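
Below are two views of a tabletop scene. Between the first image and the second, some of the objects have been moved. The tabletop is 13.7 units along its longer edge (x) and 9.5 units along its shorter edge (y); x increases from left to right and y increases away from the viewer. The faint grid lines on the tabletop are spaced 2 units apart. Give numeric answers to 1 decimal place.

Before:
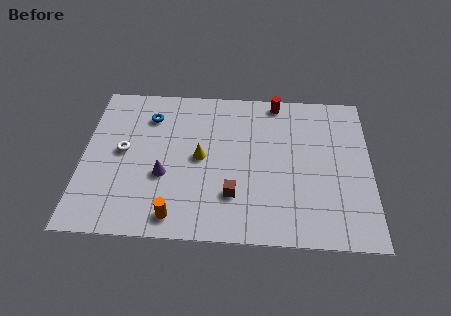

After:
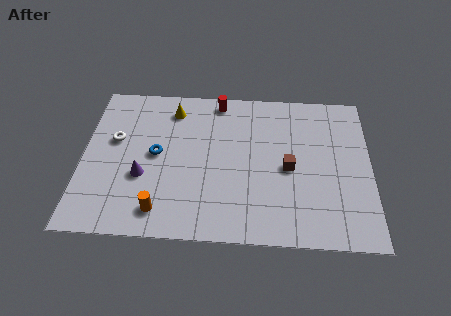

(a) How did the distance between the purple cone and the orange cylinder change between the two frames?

-0.3

Before: roughly 2.5 units apart; after: 2.2. That's 0.3 units closer together.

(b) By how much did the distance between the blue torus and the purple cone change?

-2.3

Before: roughly 3.8 units apart; after: 1.5. That's 2.3 units closer together.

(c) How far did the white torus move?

0.8

The white torus was near (1.9, 5.0) before and (1.5, 5.7) after, so it travelled √(0.4² + 0.7²) ≈ 0.8 units.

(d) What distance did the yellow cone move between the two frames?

3.3

The yellow cone moved from about (5.6, 4.8) to (4.2, 7.8), a distance of √(1.4² + 3.0²) ≈ 3.3.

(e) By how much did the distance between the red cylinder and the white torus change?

-2.5

They were about 8.1 units apart before and 5.6 after — 2.5 units closer together.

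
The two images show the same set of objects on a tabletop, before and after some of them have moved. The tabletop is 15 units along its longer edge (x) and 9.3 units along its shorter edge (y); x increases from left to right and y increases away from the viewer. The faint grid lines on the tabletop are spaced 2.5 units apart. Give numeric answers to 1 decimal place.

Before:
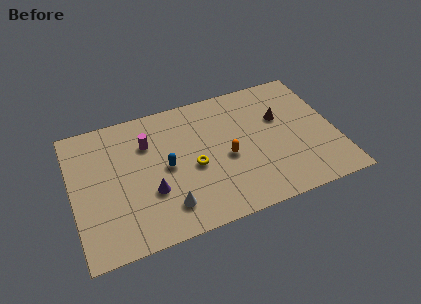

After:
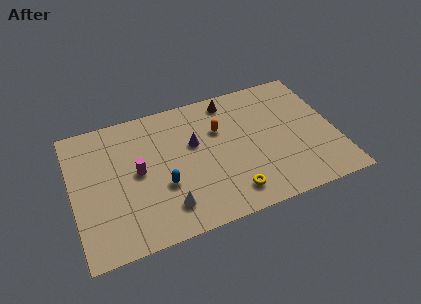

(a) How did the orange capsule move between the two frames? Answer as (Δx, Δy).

(-0.2, 2.1)

From the two frames, the orange capsule sits at roughly (8.7, 4.1) before and (8.5, 6.2) after.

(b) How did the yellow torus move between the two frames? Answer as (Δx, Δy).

(1.9, -2.5)

The yellow torus was at about (6.8, 4.1) and moved to about (8.7, 1.6).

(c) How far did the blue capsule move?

1.2

From (5.3, 4.6) to (5.0, 3.4), the blue capsule covered √(0.3² + 1.2²) ≈ 1.2 units.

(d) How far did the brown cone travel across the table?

3.5

The brown cone was near (12.0, 5.9) before and (9.3, 8.1) after, so it travelled √(2.7² + 2.2²) ≈ 3.5 units.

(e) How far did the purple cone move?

3.7

From (4.3, 3.2) to (7.0, 5.7), the purple cone covered √(2.7² + 2.5²) ≈ 3.7 units.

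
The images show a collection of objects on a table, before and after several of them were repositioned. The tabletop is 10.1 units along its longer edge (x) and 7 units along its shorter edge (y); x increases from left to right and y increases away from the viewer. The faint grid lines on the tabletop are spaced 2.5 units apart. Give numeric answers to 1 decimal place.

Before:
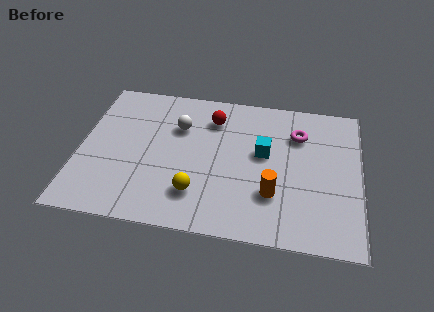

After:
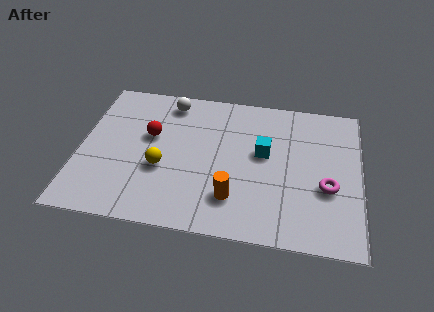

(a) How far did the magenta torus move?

2.6

The magenta torus was near (7.8, 5.1) before and (8.9, 2.7) after, so it travelled √(1.1² + 2.4²) ≈ 2.6 units.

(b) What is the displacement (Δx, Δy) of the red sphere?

(-2.2, -1.2)

The red sphere started near (4.7, 5.4) and ended near (2.5, 4.2).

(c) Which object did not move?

the cyan cube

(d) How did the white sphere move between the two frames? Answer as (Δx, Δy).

(-0.4, 1.2)

The white sphere started near (3.5, 4.8) and ended near (3.1, 6.0).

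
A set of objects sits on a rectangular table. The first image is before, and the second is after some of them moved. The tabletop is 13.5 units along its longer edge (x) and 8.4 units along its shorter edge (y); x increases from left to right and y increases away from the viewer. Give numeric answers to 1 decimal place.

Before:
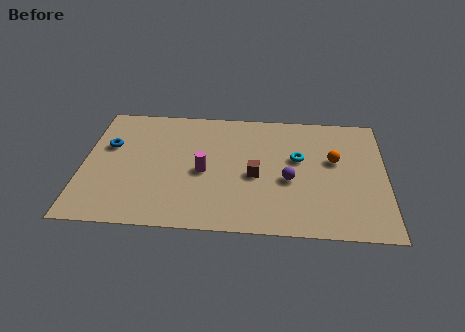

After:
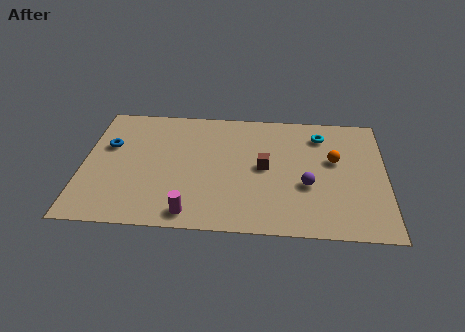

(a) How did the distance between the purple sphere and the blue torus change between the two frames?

+0.8

They were about 8.3 units apart before and 9.1 after — 0.8 units further apart.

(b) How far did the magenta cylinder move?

2.8

The magenta cylinder moved from about (5.4, 3.8) to (4.9, 1.0), a distance of √(0.5² + 2.8²) ≈ 2.8.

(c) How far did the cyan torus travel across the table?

2.0

From (9.6, 5.0) to (10.6, 6.7), the cyan torus covered √(1.0² + 1.7²) ≈ 2.0 units.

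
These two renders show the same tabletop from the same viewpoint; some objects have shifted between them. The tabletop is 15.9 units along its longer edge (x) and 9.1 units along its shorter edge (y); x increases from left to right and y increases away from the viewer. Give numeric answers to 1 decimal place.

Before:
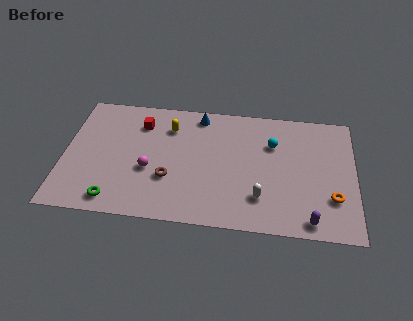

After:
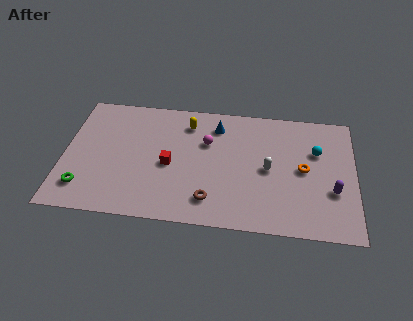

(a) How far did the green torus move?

1.8

The green torus moved from about (2.9, 1.2) to (1.2, 1.9), a distance of √(1.7² + 0.7²) ≈ 1.8.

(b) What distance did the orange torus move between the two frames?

2.5

The orange torus was near (14.7, 2.7) before and (13.1, 4.6) after, so it travelled √(1.6² + 1.9²) ≈ 2.5 units.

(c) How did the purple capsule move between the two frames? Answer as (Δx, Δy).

(1.2, 2.2)

The purple capsule started near (13.5, 1.0) and ended near (14.7, 3.2).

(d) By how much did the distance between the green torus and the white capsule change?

+2.3

They were about 8.0 units apart before and 10.3 after — 2.3 units further apart.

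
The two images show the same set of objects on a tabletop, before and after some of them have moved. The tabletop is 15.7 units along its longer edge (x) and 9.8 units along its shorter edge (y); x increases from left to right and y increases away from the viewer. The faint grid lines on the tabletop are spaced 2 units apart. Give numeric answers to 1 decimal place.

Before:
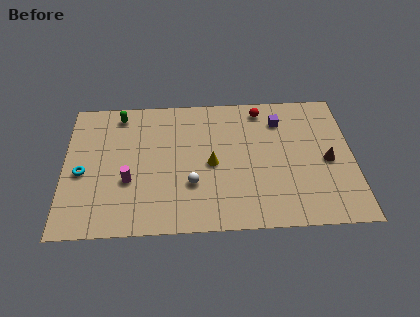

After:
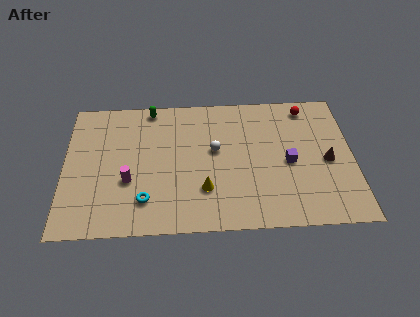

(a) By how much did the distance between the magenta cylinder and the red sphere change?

+2.2

The distance was about 8.8 in the first image and 11.0 in the second, so they moved 2.2 units further apart.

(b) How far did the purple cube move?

3.1

The purple cube was near (11.8, 7.6) before and (12.2, 4.5) after, so it travelled √(0.4² + 3.1²) ≈ 3.1 units.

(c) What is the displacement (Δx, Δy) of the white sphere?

(1.3, 2.4)

The white sphere started near (6.9, 3.2) and ended near (8.2, 5.6).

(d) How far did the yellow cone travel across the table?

1.8

The yellow cone moved from about (8.0, 4.6) to (7.6, 2.8), a distance of √(0.4² + 1.8²) ≈ 1.8.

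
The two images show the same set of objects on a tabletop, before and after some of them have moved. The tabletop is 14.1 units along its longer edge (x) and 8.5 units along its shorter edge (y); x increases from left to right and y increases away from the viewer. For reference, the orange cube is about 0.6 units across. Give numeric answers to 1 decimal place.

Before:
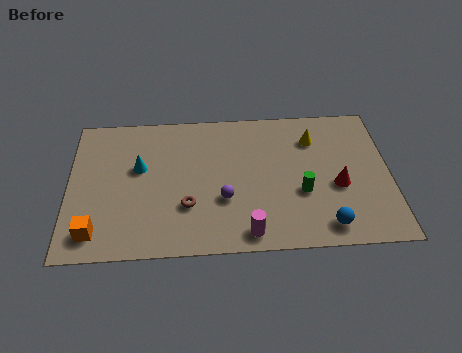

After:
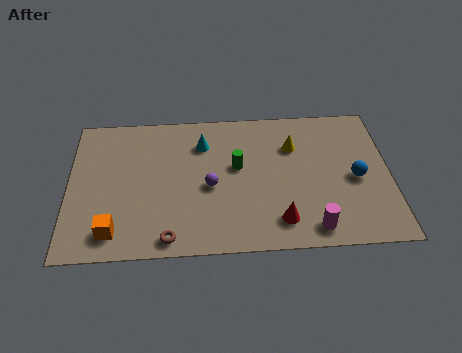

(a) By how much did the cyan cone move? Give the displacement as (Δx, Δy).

(2.8, 1.3)

The cyan cone started near (3.1, 5.1) and ended near (5.9, 6.4).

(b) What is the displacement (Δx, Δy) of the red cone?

(-2.6, -1.9)

The red cone started near (11.8, 3.5) and ended near (9.2, 1.6).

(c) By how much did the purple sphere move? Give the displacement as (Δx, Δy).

(-0.6, 0.8)

The purple sphere was at about (6.8, 3.0) and moved to about (6.2, 3.8).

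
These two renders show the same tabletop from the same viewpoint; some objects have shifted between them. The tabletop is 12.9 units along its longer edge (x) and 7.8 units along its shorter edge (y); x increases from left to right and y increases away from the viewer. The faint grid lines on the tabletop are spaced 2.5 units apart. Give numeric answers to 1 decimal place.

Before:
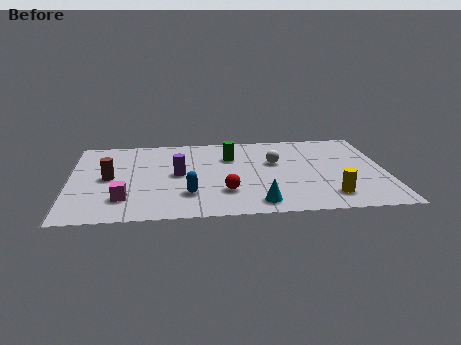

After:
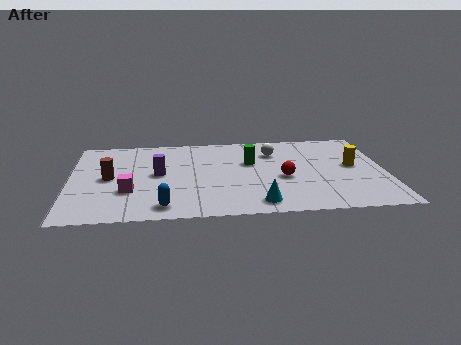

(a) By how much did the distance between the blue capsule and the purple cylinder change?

+1.1

The distance was about 1.9 in the first image and 3.0 in the second, so they moved 1.1 units further apart.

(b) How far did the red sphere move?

2.6

The red sphere was near (6.3, 2.2) before and (8.7, 3.3) after, so it travelled √(2.4² + 1.1²) ≈ 2.6 units.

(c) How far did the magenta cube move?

0.7

The magenta cube was near (2.2, 1.9) before and (2.4, 2.6) after, so it travelled √(0.2² + 0.7²) ≈ 0.7 units.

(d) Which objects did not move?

the cyan cone and the brown cylinder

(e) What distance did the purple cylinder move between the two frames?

0.8

From (4.4, 4.0) to (3.6, 4.1), the purple cylinder covered √(0.8² + 0.1²) ≈ 0.8 units.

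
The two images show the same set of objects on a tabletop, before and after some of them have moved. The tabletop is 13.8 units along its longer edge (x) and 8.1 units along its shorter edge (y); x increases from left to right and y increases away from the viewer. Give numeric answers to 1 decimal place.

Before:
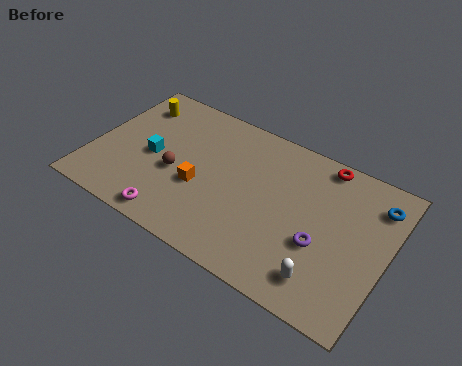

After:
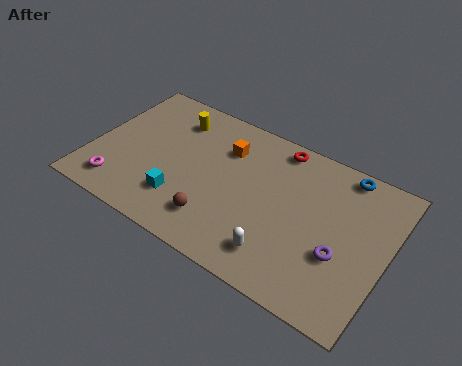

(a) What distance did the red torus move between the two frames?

2.1

From (10.4, 7.3) to (8.3, 7.2), the red torus covered √(2.1² + 0.1²) ≈ 2.1 units.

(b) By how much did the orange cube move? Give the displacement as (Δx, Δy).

(0.8, 2.7)

The orange cube was at about (5.2, 3.2) and moved to about (6.0, 5.9).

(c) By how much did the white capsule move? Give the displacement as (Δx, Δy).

(-2.1, 0.1)

The white capsule started near (11.3, 1.5) and ended near (9.2, 1.6).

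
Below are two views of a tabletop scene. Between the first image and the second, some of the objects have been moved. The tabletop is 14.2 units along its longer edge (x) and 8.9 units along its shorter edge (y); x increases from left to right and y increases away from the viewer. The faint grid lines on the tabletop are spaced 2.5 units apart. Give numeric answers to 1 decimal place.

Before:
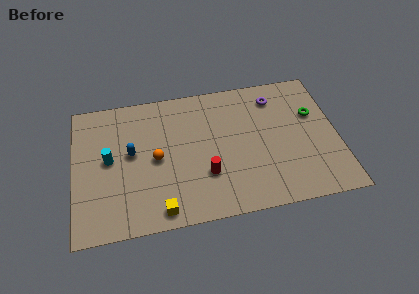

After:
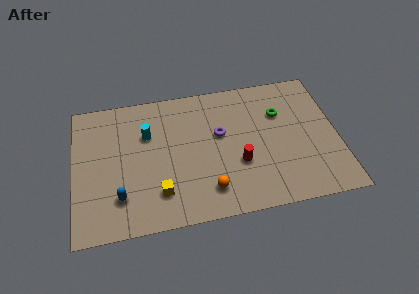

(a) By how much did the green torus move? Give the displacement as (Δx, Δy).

(-1.8, 0.4)

The green torus was at about (13.0, 5.7) and moved to about (11.2, 6.1).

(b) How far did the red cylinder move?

1.8

The red cylinder moved from about (7.0, 2.8) to (8.8, 3.2), a distance of √(1.8² + 0.4²) ≈ 1.8.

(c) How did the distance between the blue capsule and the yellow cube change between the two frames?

-2.0

They were about 4.1 units apart before and 2.1 after — 2.0 units closer together.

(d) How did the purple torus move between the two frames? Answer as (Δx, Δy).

(-3.1, -1.9)

The purple torus was at about (11.0, 7.2) and moved to about (7.9, 5.3).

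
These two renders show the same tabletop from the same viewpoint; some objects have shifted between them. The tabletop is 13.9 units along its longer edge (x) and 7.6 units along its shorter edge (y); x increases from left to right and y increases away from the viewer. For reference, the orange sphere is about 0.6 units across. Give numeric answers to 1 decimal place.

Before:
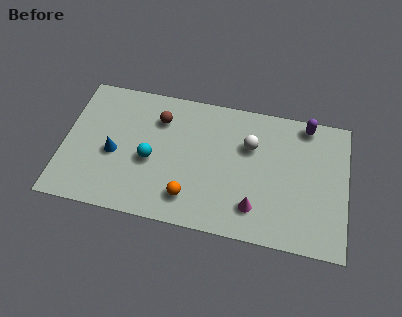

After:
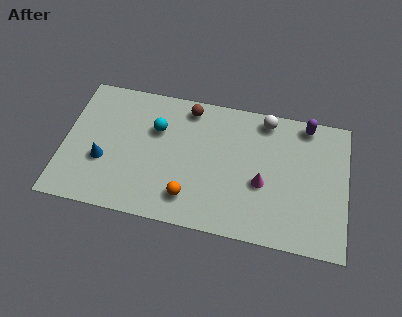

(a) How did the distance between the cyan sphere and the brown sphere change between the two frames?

-0.3

They were about 2.4 units apart before and 2.1 after — 0.3 units closer together.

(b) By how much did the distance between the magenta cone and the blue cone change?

+0.6

They were about 7.2 units apart before and 7.8 after — 0.6 units further apart.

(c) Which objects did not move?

the orange sphere and the purple capsule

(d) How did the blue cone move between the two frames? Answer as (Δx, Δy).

(-0.5, -0.5)

From the two frames, the blue cone sits at roughly (2.5, 3.3) before and (2.0, 2.8) after.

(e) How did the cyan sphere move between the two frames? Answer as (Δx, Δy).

(0.2, 1.8)

The cyan sphere started near (4.3, 3.3) and ended near (4.5, 5.1).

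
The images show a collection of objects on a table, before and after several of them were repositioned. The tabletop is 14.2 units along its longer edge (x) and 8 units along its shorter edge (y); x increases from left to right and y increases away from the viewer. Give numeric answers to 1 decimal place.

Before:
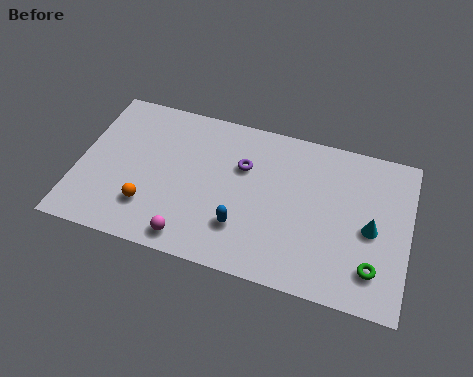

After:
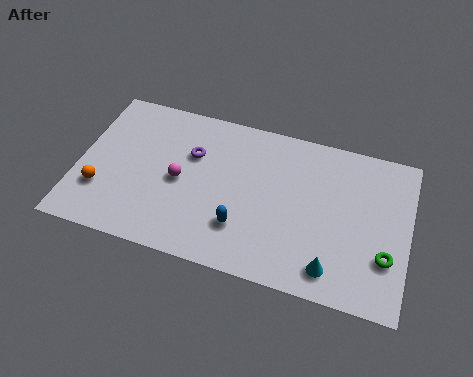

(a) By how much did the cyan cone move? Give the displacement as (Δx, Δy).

(-1.5, -2.4)

The cyan cone was at about (12.6, 3.7) and moved to about (11.1, 1.3).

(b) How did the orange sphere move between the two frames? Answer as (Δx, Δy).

(-2.1, 0.3)

The orange sphere started near (3.2, 2.1) and ended near (1.1, 2.4).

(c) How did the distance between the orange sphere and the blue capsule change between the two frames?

+2.1

They were about 4.0 units apart before and 6.1 after — 2.1 units further apart.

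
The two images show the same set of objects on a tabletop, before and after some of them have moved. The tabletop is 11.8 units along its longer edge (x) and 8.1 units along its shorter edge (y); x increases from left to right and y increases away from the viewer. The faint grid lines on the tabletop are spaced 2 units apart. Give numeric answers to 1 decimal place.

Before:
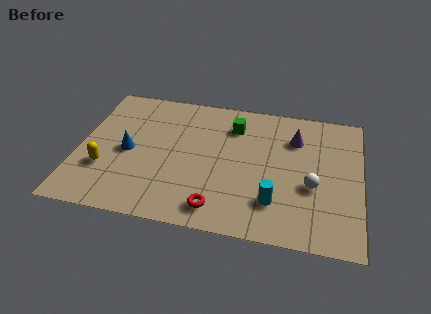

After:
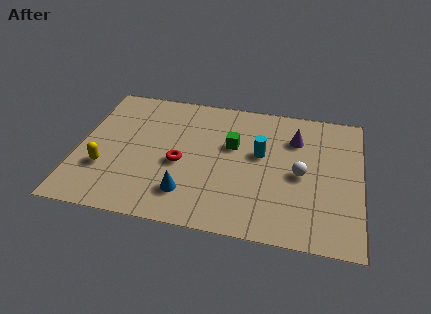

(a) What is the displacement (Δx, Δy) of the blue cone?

(2.6, -2.0)

From the two frames, the blue cone sits at roughly (2.1, 3.8) before and (4.7, 1.8) after.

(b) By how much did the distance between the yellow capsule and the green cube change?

-0.6

Before: roughly 6.3 units apart; after: 5.7. That's 0.6 units closer together.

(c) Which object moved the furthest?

the blue cone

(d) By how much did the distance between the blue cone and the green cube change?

-1.3

Before: roughly 4.9 units apart; after: 3.6. That's 1.3 units closer together.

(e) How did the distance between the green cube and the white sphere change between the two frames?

-1.4

Before: roughly 4.5 units apart; after: 3.1. That's 1.4 units closer together.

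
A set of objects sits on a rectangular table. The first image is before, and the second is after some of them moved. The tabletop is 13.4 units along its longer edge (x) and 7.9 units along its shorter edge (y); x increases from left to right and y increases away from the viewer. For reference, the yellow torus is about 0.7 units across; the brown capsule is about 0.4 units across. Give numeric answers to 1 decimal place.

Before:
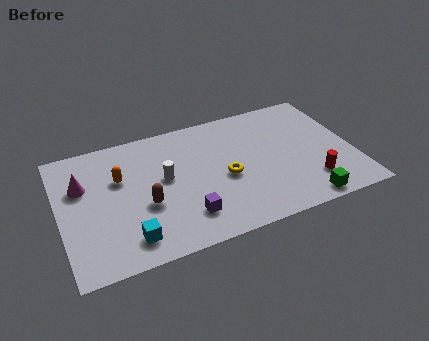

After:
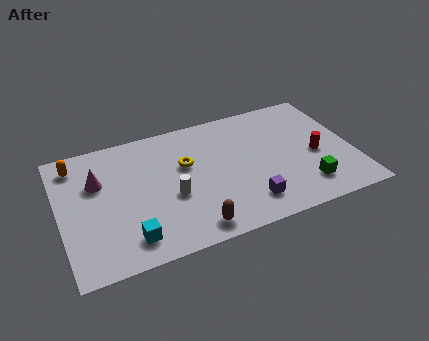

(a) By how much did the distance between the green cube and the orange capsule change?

+2.1

They were about 9.1 units apart before and 11.2 after — 2.1 units further apart.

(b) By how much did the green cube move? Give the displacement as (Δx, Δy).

(0.2, 0.9)

The green cube was at about (10.8, 0.8) and moved to about (11.0, 1.7).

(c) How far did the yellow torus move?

2.2

From (7.5, 3.5) to (5.8, 4.9), the yellow torus covered √(1.7² + 1.4²) ≈ 2.2 units.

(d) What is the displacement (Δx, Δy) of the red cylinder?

(0.4, 1.6)

From the two frames, the red cylinder sits at roughly (11.3, 1.9) before and (11.7, 3.5) after.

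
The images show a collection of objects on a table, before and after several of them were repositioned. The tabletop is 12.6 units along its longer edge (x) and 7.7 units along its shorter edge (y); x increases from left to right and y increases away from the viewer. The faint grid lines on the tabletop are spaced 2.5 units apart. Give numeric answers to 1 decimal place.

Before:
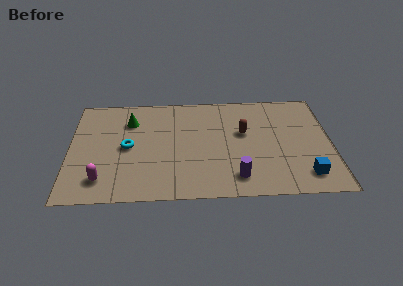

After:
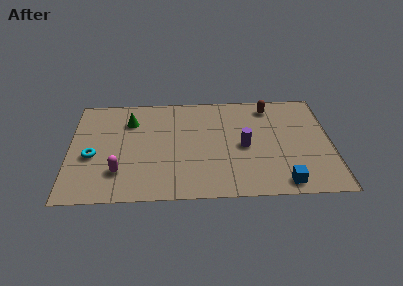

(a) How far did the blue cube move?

1.2

The blue cube moved from about (11.3, 1.4) to (10.2, 0.9), a distance of √(1.1² + 0.5²) ≈ 1.2.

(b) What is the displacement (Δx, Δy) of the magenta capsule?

(0.8, 0.5)

The magenta capsule was at about (1.6, 1.5) and moved to about (2.4, 2.0).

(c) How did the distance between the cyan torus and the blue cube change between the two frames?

+0.6

The distance was about 8.8 in the first image and 9.4 in the second, so they moved 0.6 units further apart.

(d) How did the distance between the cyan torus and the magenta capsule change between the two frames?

-0.8

Before: roughly 2.6 units apart; after: 1.8. That's 0.8 units closer together.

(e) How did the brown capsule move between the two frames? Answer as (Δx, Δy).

(1.3, 1.9)

The brown capsule started near (8.4, 4.6) and ended near (9.7, 6.5).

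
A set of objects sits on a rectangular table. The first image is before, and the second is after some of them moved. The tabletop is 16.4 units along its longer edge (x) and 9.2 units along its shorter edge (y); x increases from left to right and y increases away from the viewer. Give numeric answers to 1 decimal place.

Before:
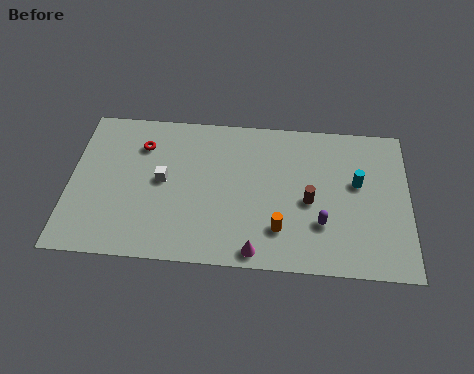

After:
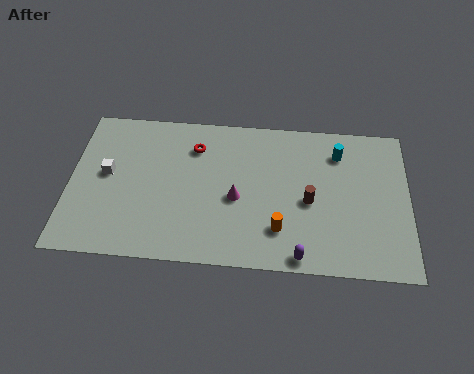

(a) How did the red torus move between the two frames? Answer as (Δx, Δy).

(2.6, 0.1)

The red torus started near (3.4, 6.9) and ended near (6.0, 7.0).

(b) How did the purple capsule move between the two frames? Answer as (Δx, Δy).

(-1.0, -2.0)

The purple capsule started near (12.2, 2.8) and ended near (11.2, 0.8).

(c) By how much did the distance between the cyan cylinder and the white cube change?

+2.0

The distance was about 9.4 in the first image and 11.4 in the second, so they moved 2.0 units further apart.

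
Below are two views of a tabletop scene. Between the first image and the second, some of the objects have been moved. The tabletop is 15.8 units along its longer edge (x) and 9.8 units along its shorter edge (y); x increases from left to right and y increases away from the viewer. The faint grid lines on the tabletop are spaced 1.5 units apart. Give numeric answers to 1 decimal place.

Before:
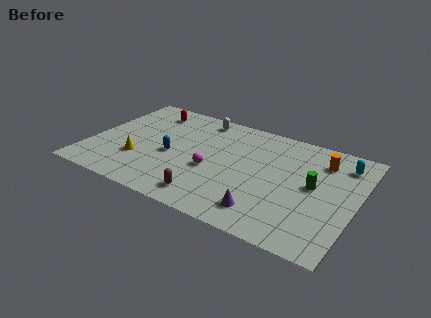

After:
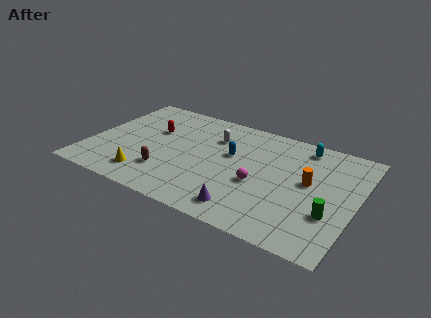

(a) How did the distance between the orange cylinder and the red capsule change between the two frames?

-1.1

The distance was about 10.6 in the first image and 9.5 in the second, so they moved 1.1 units closer together.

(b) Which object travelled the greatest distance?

the blue capsule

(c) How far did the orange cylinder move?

2.3

From (13.5, 7.6) to (13.0, 5.4), the orange cylinder covered √(0.5² + 2.2²) ≈ 2.3 units.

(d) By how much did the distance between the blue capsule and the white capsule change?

-2.7

The distance was about 4.4 in the first image and 1.7 in the second, so they moved 2.7 units closer together.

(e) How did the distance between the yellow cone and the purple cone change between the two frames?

-1.9

The distance was about 7.9 in the first image and 6.0 in the second, so they moved 1.9 units closer together.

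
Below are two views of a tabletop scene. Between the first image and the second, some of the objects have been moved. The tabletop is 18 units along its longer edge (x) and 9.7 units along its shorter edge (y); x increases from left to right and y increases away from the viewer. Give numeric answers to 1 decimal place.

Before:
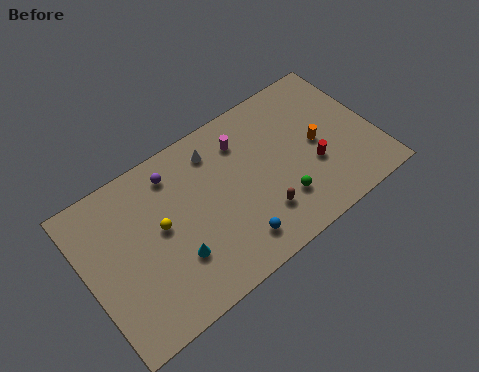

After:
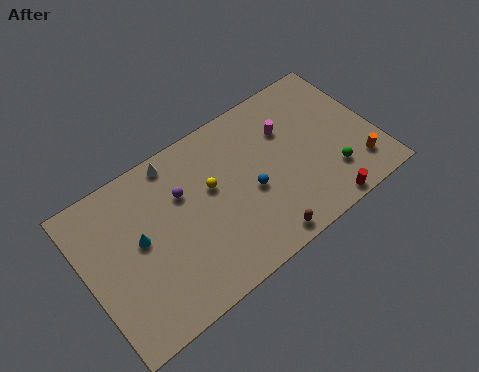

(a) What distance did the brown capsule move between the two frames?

1.5

The brown capsule was near (10.4, 2.5) before and (10.1, 1.0) after, so it travelled √(0.3² + 1.5²) ≈ 1.5 units.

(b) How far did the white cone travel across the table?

2.5

The white cone was near (8.5, 7.9) before and (6.1, 8.7) after, so it travelled √(2.4² + 0.8²) ≈ 2.5 units.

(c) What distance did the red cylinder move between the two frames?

2.8

The red cylinder moved from about (14.0, 3.6) to (14.0, 0.8), a distance of √(0.0² + 2.8²) ≈ 2.8.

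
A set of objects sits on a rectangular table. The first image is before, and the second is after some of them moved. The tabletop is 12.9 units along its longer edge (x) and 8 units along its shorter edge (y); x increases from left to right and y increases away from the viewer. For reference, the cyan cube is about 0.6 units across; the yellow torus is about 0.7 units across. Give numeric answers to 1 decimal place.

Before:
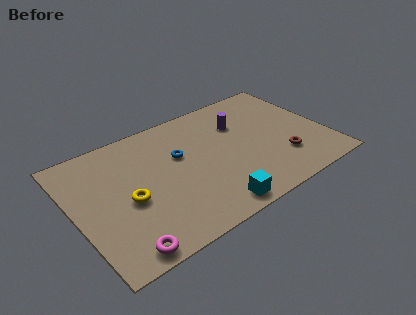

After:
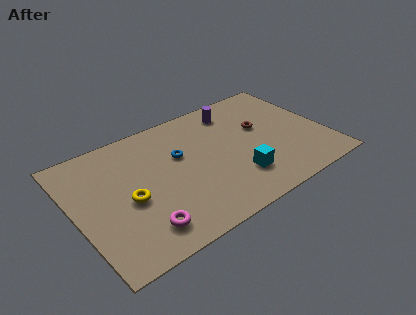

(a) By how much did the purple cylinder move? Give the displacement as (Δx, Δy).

(-0.1, 1.0)

The purple cylinder started near (8.8, 5.6) and ended near (8.7, 6.6).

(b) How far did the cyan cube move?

2.0

From (6.4, 0.9) to (8.0, 2.1), the cyan cube covered √(1.6² + 1.2²) ≈ 2.0 units.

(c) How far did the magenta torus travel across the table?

1.3

The magenta torus was near (1.8, 0.8) before and (2.9, 1.5) after, so it travelled √(1.1² + 0.7²) ≈ 1.3 units.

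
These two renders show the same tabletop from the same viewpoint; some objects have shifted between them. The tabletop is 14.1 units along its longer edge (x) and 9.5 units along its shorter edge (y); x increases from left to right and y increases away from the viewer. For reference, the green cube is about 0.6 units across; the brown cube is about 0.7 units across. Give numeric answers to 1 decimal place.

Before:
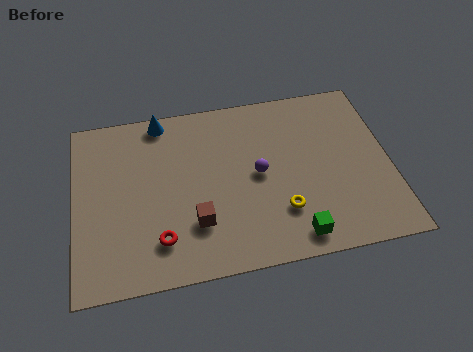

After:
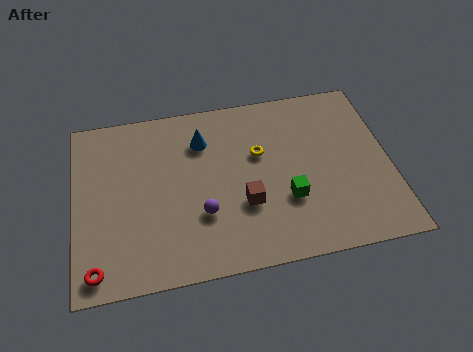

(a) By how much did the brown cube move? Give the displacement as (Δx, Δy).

(2.2, 0.6)

From the two frames, the brown cube sits at roughly (5.3, 2.7) before and (7.5, 3.3) after.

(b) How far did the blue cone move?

2.3

The blue cone was near (4.0, 8.6) before and (5.8, 7.1) after, so it travelled √(1.8² + 1.5²) ≈ 2.3 units.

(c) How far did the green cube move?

2.0

From (9.6, 1.2) to (9.4, 3.2), the green cube covered √(0.2² + 2.0²) ≈ 2.0 units.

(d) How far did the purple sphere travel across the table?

3.1

From (8.2, 4.8) to (5.6, 3.1), the purple sphere covered √(2.6² + 1.7²) ≈ 3.1 units.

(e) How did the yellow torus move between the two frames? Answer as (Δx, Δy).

(-0.8, 3.3)

From the two frames, the yellow torus sits at roughly (9.1, 2.6) before and (8.3, 5.9) after.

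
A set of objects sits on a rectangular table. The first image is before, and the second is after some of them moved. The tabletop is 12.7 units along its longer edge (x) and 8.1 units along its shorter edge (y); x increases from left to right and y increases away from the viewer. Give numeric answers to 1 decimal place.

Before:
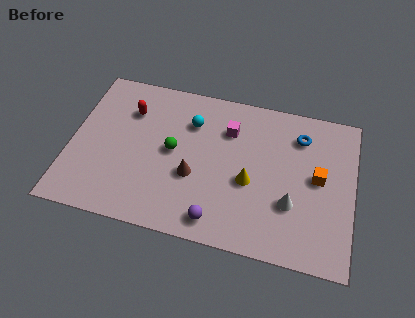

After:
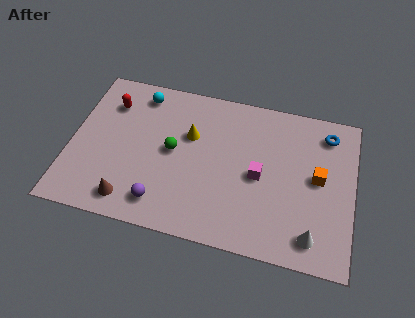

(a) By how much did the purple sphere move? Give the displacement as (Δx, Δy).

(-2.5, 0.3)

The purple sphere started near (6.8, 1.1) and ended near (4.3, 1.4).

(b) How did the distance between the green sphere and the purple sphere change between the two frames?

-1.0

Before: roughly 3.8 units apart; after: 2.8. That's 1.0 units closer together.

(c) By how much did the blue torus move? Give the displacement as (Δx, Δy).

(1.2, 0.4)

The blue torus started near (10.2, 6.3) and ended near (11.4, 6.7).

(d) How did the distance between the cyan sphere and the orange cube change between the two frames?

+2.6

They were about 6.0 units apart before and 8.6 after — 2.6 units further apart.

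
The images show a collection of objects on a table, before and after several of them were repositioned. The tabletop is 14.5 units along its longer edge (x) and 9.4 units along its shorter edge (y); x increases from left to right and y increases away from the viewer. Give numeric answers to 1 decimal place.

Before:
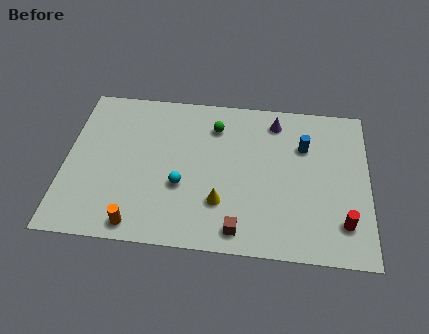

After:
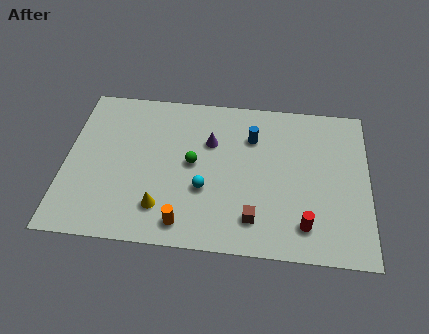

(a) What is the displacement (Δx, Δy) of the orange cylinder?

(2.2, 0.3)

The orange cylinder was at about (3.6, 1.0) and moved to about (5.8, 1.3).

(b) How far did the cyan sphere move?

1.1

The cyan sphere was near (5.6, 3.5) before and (6.7, 3.4) after, so it travelled √(1.1² + 0.1²) ≈ 1.1 units.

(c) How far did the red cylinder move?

1.8

The red cylinder moved from about (13.3, 2.1) to (11.5, 1.8), a distance of √(1.8² + 0.3²) ≈ 1.8.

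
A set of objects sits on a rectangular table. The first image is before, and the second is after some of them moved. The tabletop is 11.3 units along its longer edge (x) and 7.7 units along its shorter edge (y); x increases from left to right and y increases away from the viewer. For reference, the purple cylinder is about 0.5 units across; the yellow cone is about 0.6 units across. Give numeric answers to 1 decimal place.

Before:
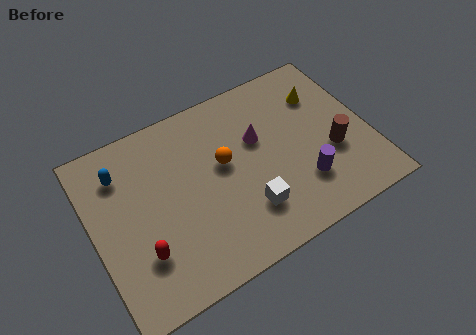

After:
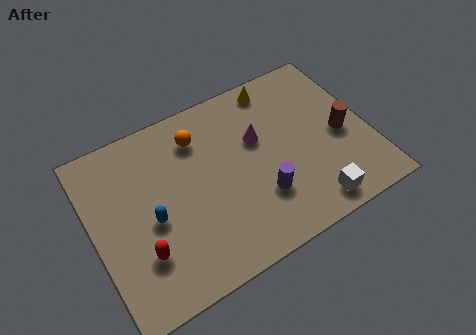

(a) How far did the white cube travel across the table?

2.7

The white cube was near (6.0, 2.0) before and (8.5, 1.0) after, so it travelled √(2.5² + 1.0²) ≈ 2.7 units.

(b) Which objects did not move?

the magenta cone and the red capsule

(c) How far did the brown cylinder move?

0.8

From (9.7, 2.9) to (10.2, 3.5), the brown cylinder covered √(0.5² + 0.6²) ≈ 0.8 units.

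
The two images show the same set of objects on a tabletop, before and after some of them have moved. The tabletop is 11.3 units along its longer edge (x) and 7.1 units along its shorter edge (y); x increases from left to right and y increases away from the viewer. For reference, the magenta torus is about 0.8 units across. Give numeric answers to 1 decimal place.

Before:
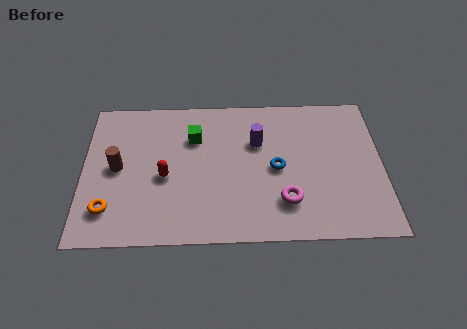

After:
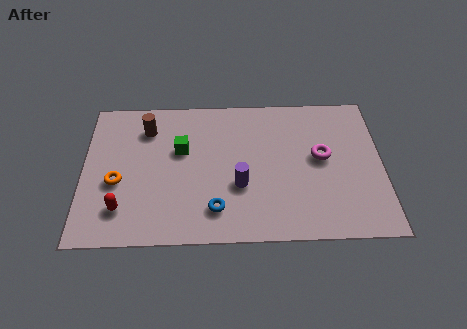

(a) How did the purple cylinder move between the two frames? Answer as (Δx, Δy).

(-0.7, -2.1)

The purple cylinder started near (6.6, 4.7) and ended near (5.9, 2.6).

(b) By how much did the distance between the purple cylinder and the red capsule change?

+0.7

Before: roughly 3.8 units apart; after: 4.5. That's 0.7 units further apart.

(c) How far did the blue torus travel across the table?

3.0

The blue torus was near (7.3, 3.4) before and (5.0, 1.5) after, so it travelled √(2.3² + 1.9²) ≈ 3.0 units.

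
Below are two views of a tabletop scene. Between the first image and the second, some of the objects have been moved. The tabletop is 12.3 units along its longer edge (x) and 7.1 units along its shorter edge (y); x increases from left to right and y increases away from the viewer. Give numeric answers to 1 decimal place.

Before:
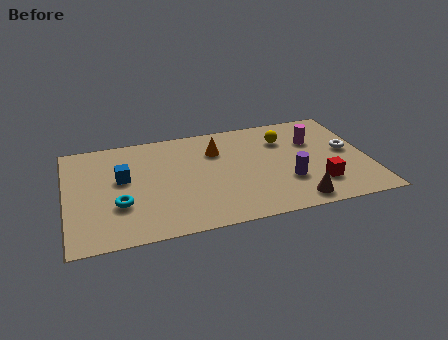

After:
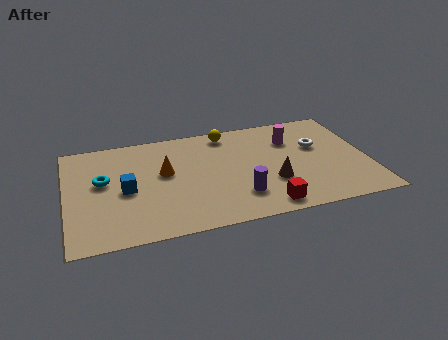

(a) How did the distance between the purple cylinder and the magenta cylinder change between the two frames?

+1.3

Before: roughly 2.8 units apart; after: 4.1. That's 1.3 units further apart.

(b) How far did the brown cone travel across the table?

1.7

The brown cone was near (9.1, 0.9) before and (8.3, 2.4) after, so it travelled √(0.8² + 1.5²) ≈ 1.7 units.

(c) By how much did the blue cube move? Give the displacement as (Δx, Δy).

(0.1, -0.8)

The blue cube was at about (2.3, 4.1) and moved to about (2.4, 3.3).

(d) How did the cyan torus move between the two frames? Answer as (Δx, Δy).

(-0.6, 1.7)

From the two frames, the cyan torus sits at roughly (2.1, 2.4) before and (1.5, 4.1) after.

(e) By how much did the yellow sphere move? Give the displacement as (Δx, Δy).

(-2.3, 1.0)

From the two frames, the yellow sphere sits at roughly (9.0, 5.2) before and (6.7, 6.2) after.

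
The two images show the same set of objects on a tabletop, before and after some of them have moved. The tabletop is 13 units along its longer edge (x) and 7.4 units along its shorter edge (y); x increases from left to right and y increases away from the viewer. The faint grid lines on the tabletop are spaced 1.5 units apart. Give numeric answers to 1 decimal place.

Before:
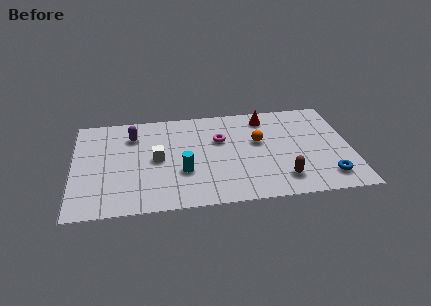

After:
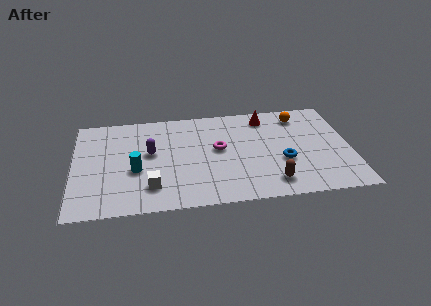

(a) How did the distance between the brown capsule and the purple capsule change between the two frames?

-1.7

The distance was about 8.0 in the first image and 6.3 in the second, so they moved 1.7 units closer together.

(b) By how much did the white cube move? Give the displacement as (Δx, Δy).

(-0.3, -2.0)

The white cube started near (3.9, 3.7) and ended near (3.6, 1.7).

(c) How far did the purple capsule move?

1.6

The purple capsule was near (2.8, 5.6) before and (3.6, 4.2) after, so it travelled √(0.8² + 1.4²) ≈ 1.6 units.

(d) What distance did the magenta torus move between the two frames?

0.7

From (6.9, 4.8) to (6.8, 4.1), the magenta torus covered √(0.1² + 0.7²) ≈ 0.7 units.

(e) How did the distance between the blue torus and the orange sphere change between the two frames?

-0.9

Before: roughly 4.3 units apart; after: 3.4. That's 0.9 units closer together.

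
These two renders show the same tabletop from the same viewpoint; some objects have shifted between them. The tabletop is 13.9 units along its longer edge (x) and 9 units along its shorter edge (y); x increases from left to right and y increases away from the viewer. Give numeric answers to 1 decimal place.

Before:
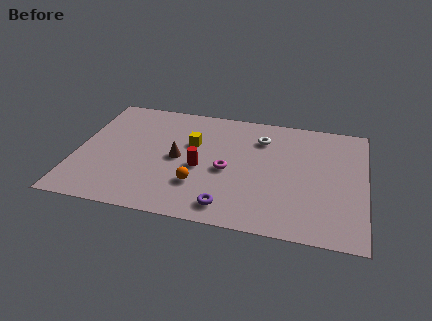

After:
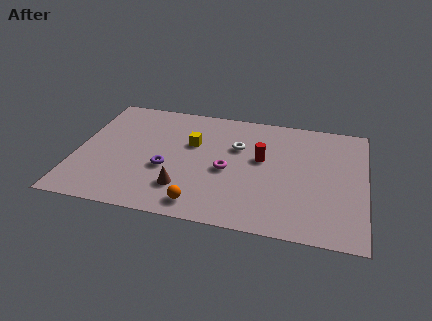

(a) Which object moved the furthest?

the purple torus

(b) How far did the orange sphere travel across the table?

1.4

From (6.0, 2.6) to (6.2, 1.2), the orange sphere covered √(0.2² + 1.4²) ≈ 1.4 units.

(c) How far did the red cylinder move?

3.2

The red cylinder moved from about (6.0, 3.9) to (8.9, 5.2), a distance of √(2.9² + 1.3²) ≈ 3.2.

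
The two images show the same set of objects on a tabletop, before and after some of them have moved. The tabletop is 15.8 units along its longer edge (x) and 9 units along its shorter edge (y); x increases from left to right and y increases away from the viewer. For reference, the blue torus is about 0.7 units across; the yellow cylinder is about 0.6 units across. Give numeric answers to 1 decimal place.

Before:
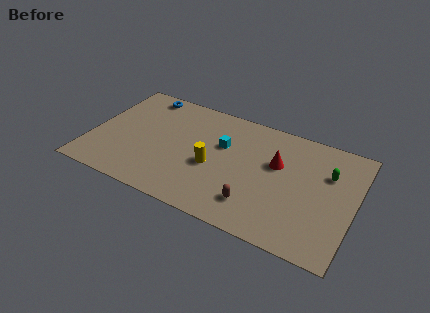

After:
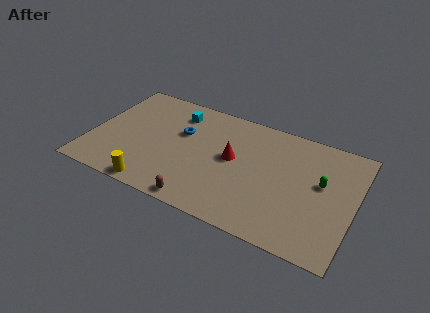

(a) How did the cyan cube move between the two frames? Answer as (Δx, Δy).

(-3.0, 1.5)

The cyan cube started near (7.8, 5.7) and ended near (4.8, 7.2).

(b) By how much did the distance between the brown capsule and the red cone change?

+0.6

Before: roughly 3.7 units apart; after: 4.3. That's 0.6 units further apart.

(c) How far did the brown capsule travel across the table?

3.3

The brown capsule was near (10.2, 2.0) before and (7.1, 0.8) after, so it travelled √(3.1² + 1.2²) ≈ 3.3 units.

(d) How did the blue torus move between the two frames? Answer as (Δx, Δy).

(2.7, -2.3)

From the two frames, the blue torus sits at roughly (2.6, 8.0) before and (5.3, 5.7) after.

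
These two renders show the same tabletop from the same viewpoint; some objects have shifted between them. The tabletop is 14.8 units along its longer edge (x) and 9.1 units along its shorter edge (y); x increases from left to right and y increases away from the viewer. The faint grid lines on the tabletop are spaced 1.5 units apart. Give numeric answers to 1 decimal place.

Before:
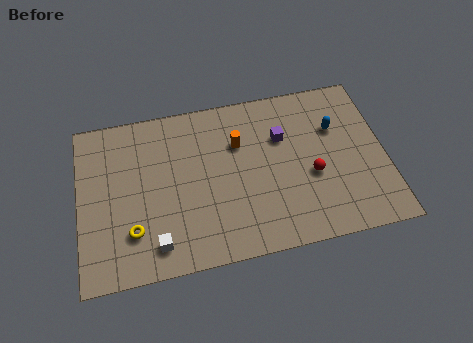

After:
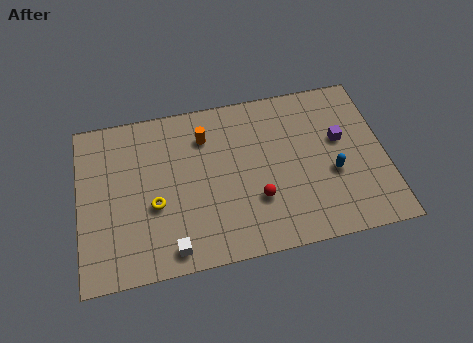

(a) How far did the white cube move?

0.8

The white cube was near (3.6, 1.5) before and (4.3, 1.1) after, so it travelled √(0.7² + 0.4²) ≈ 0.8 units.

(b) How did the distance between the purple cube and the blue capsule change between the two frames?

-0.7

Before: roughly 2.6 units apart; after: 1.9. That's 0.7 units closer together.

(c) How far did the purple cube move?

2.9

The purple cube moved from about (9.9, 6.1) to (12.7, 5.4), a distance of √(2.8² + 0.7²) ≈ 2.9.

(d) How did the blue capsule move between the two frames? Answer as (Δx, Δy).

(-0.3, -2.5)

The blue capsule started near (12.5, 6.1) and ended near (12.2, 3.6).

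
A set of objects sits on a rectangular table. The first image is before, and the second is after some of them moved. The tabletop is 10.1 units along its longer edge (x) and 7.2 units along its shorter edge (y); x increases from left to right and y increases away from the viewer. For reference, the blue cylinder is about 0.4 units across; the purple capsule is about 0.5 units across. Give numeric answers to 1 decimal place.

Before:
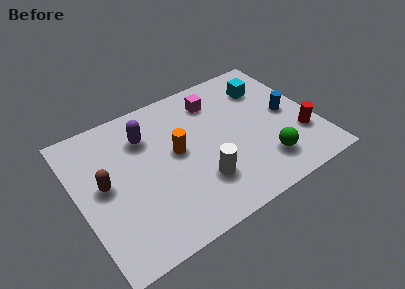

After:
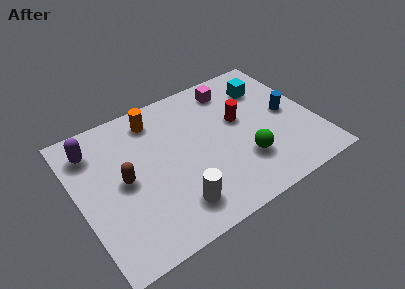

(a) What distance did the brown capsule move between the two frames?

0.8

From (1.1, 3.8) to (1.9, 3.6), the brown capsule covered √(0.8² + 0.2²) ≈ 0.8 units.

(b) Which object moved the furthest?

the red cylinder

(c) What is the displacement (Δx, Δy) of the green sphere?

(-0.8, 0.5)

From the two frames, the green sphere sits at roughly (7.6, 1.6) before and (6.8, 2.1) after.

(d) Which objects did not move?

the blue cylinder and the cyan cube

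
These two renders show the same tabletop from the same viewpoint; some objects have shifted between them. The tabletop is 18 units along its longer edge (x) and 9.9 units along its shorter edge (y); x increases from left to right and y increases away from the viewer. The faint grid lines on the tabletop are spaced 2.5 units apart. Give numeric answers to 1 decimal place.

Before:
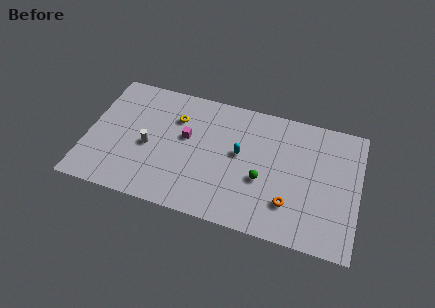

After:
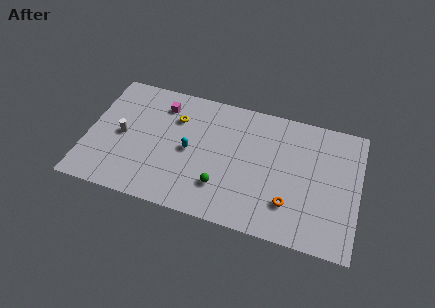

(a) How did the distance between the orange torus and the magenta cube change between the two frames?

+2.6

The distance was about 7.8 in the first image and 10.4 in the second, so they moved 2.6 units further apart.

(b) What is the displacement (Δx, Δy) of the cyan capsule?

(-3.3, -0.7)

From the two frames, the cyan capsule sits at roughly (10.1, 5.5) before and (6.8, 4.8) after.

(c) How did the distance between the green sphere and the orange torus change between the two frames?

+2.2

The distance was about 2.3 in the first image and 4.5 in the second, so they moved 2.2 units further apart.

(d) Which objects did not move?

the orange torus and the yellow torus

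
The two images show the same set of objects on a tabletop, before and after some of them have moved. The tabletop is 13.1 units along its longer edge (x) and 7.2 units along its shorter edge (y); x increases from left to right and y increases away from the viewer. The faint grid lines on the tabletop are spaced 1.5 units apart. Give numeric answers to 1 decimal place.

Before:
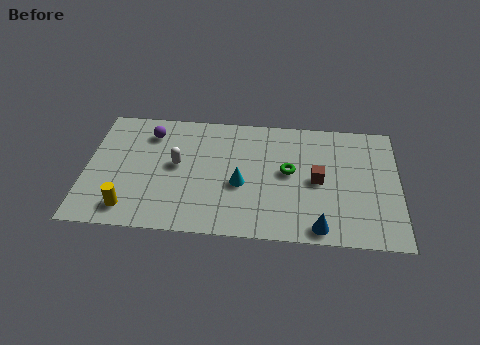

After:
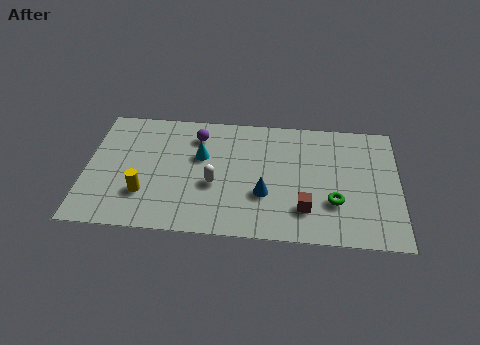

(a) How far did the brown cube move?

1.8

The brown cube moved from about (9.7, 3.5) to (9.2, 1.8), a distance of √(0.5² + 1.7²) ≈ 1.8.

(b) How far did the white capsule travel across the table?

1.9

The white capsule was near (3.8, 3.9) before and (5.4, 2.9) after, so it travelled √(1.6² + 1.0²) ≈ 1.9 units.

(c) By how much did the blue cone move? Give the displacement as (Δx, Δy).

(-2.3, 1.7)

From the two frames, the blue cone sits at roughly (9.8, 0.8) before and (7.5, 2.5) after.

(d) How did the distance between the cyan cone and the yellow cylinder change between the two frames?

-1.6

They were about 4.9 units apart before and 3.3 after — 1.6 units closer together.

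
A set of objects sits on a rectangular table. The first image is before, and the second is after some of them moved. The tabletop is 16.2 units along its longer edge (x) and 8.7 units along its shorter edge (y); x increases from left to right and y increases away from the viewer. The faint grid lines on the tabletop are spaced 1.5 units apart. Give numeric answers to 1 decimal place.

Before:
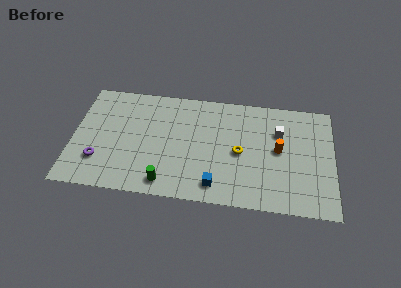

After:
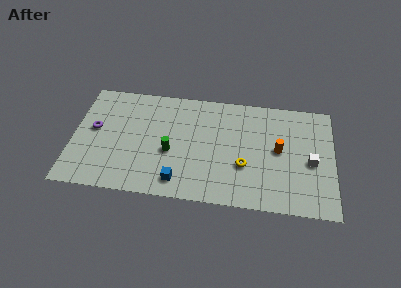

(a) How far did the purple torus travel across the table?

2.4

The purple torus moved from about (1.7, 2.4) to (1.3, 4.8), a distance of √(0.4² + 2.4²) ≈ 2.4.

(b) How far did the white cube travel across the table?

2.9

The white cube was near (12.8, 6.0) before and (14.8, 3.9) after, so it travelled √(2.0² + 2.1²) ≈ 2.9 units.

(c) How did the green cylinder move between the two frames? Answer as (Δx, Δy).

(0.2, 2.4)

The green cylinder was at about (5.9, 1.2) and moved to about (6.1, 3.6).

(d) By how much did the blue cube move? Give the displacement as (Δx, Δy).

(-2.3, 0.0)

The blue cube started near (9.0, 1.4) and ended near (6.7, 1.4).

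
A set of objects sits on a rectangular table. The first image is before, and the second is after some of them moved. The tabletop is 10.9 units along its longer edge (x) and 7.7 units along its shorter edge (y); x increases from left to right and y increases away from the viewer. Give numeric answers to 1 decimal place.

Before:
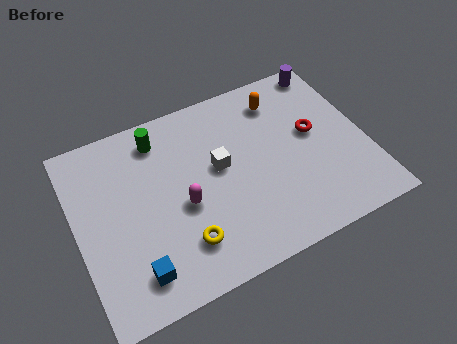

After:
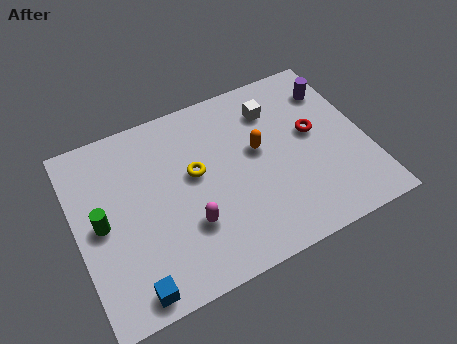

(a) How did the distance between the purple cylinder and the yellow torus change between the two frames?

-2.4

Before: roughly 8.1 units apart; after: 5.7. That's 2.4 units closer together.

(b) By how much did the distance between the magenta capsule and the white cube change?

+3.3

They were about 1.8 units apart before and 5.1 after — 3.3 units further apart.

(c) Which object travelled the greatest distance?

the green cylinder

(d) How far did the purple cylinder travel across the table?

1.0

The purple cylinder was near (10.0, 6.9) before and (10.0, 5.9) after, so it travelled √(0.0² + 1.0²) ≈ 1.0 units.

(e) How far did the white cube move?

2.8

From (5.4, 4.3) to (7.7, 5.9), the white cube covered √(2.3² + 1.6²) ≈ 2.8 units.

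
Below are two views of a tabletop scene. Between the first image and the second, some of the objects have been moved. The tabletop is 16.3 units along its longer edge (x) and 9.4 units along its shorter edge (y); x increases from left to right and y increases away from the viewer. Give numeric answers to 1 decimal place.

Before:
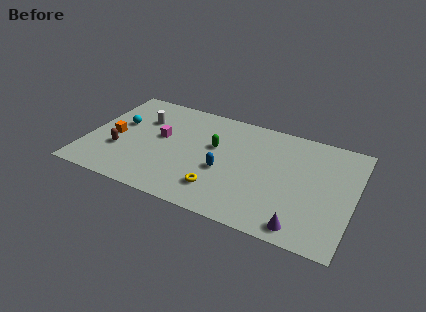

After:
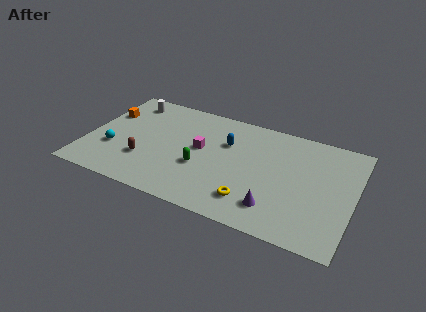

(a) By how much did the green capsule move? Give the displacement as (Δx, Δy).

(-0.6, -2.1)

From the two frames, the green capsule sits at roughly (7.7, 5.7) before and (7.1, 3.6) after.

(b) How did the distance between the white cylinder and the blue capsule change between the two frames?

+0.6

The distance was about 6.0 in the first image and 6.6 in the second, so they moved 0.6 units further apart.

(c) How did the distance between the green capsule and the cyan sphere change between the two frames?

-0.5

Before: roughly 5.9 units apart; after: 5.4. That's 0.5 units closer together.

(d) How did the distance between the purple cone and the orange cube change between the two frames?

-0.6

The distance was about 12.3 in the first image and 11.7 in the second, so they moved 0.6 units closer together.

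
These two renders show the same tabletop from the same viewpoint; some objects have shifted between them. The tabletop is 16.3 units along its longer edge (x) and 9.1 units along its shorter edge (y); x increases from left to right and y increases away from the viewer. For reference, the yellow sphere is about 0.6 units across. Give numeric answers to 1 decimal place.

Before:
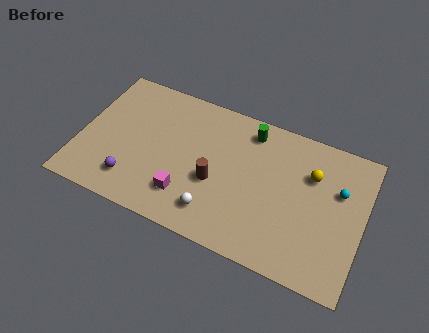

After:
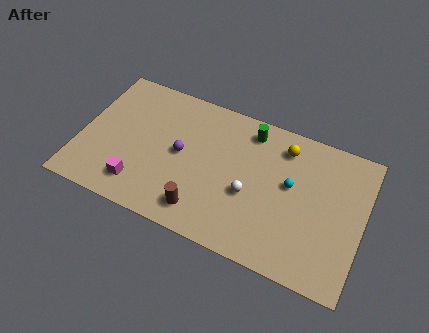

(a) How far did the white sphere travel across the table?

2.6

From (8.1, 1.8) to (9.9, 3.7), the white sphere covered √(1.8² + 1.9²) ≈ 2.6 units.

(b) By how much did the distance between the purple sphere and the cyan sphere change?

-5.9

Before: roughly 12.2 units apart; after: 6.3. That's 5.9 units closer together.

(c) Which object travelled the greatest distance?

the purple sphere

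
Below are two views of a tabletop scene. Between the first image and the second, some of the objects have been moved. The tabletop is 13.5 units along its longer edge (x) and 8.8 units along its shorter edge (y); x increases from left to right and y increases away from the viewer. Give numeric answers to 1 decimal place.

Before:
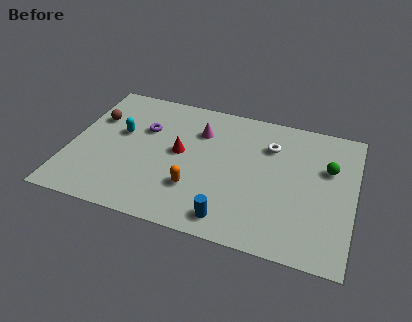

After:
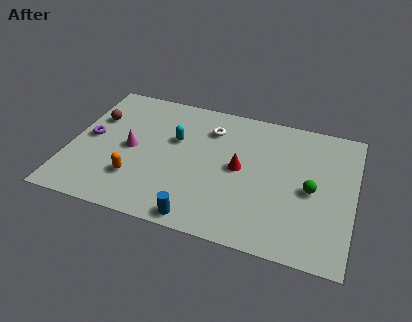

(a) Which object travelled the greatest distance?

the magenta cone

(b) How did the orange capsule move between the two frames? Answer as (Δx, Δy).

(-2.8, -0.2)

The orange capsule was at about (6.1, 2.6) and moved to about (3.3, 2.4).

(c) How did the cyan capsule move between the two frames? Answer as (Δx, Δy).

(2.6, 0.3)

The cyan capsule started near (2.3, 5.2) and ended near (4.9, 5.5).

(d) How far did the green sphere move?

1.7

The green sphere was near (12.2, 5.7) before and (11.5, 4.1) after, so it travelled √(0.7² + 1.6²) ≈ 1.7 units.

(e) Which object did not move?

the brown sphere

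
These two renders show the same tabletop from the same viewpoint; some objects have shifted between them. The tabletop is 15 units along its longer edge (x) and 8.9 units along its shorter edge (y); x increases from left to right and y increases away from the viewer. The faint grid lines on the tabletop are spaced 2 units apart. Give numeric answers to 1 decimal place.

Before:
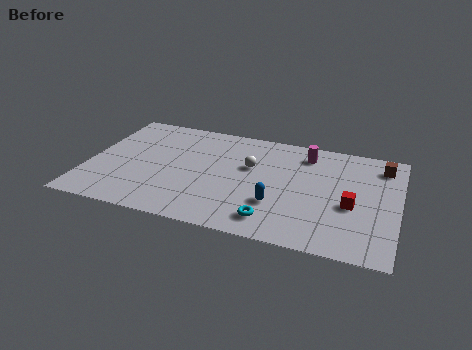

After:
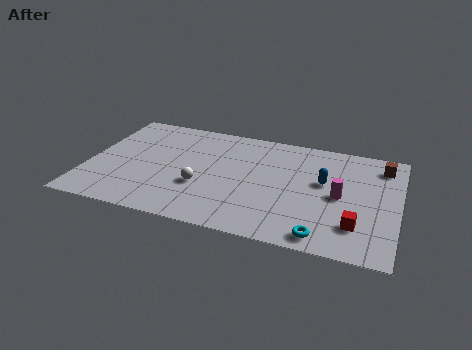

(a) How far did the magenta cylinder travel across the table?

3.5

From (10.4, 7.3) to (12.2, 4.3), the magenta cylinder covered √(1.8² + 3.0²) ≈ 3.5 units.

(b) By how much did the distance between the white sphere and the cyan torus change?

+2.2

They were about 4.2 units apart before and 6.4 after — 2.2 units further apart.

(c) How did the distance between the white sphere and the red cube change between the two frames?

+2.3

The distance was about 5.3 in the first image and 7.6 in the second, so they moved 2.3 units further apart.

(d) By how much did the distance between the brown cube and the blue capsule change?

-3.2

They were about 6.6 units apart before and 3.4 after — 3.2 units closer together.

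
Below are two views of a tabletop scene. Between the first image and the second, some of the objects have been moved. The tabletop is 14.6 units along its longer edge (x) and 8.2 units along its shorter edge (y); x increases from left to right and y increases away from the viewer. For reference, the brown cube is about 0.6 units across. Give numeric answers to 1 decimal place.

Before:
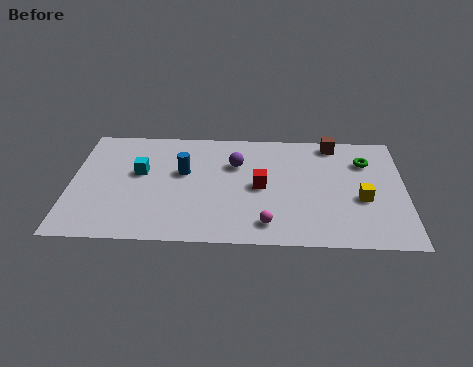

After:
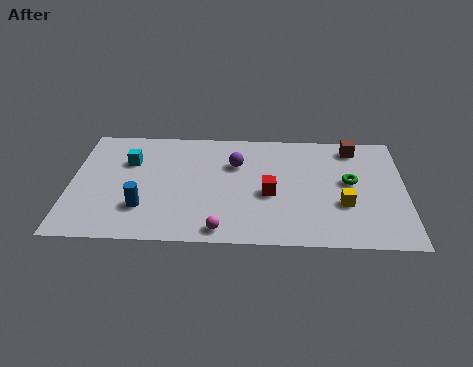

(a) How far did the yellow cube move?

0.9

The yellow cube moved from about (12.7, 3.3) to (11.9, 2.9), a distance of √(0.8² + 0.4²) ≈ 0.9.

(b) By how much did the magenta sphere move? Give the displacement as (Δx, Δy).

(-2.0, -0.5)

From the two frames, the magenta sphere sits at roughly (8.6, 1.4) before and (6.6, 0.9) after.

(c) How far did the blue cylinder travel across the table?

3.1

From (4.9, 4.9) to (3.2, 2.3), the blue cylinder covered √(1.7² + 2.6²) ≈ 3.1 units.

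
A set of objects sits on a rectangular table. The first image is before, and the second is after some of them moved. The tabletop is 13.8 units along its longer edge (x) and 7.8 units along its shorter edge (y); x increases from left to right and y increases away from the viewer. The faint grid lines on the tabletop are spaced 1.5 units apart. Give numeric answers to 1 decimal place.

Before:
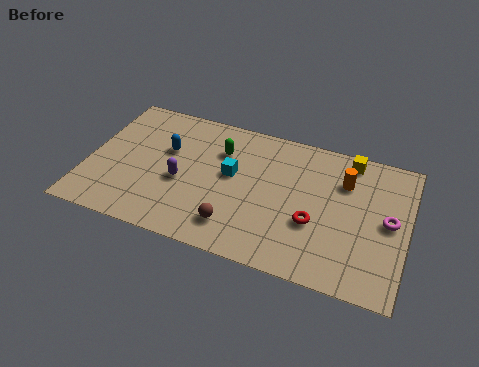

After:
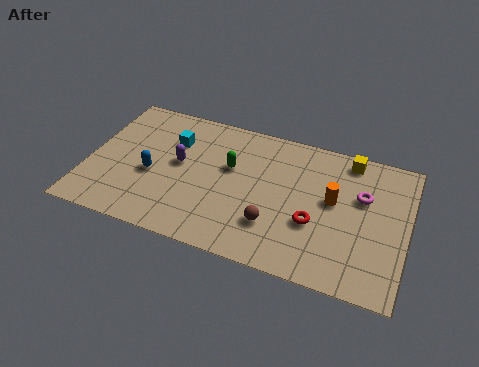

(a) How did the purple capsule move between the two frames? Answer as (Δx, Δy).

(-0.2, 1.0)

The purple capsule started near (4.1, 3.3) and ended near (3.9, 4.3).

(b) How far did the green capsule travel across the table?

0.9

The green capsule moved from about (5.6, 5.6) to (6.1, 4.8), a distance of √(0.5² + 0.8²) ≈ 0.9.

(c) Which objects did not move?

the yellow cube and the red torus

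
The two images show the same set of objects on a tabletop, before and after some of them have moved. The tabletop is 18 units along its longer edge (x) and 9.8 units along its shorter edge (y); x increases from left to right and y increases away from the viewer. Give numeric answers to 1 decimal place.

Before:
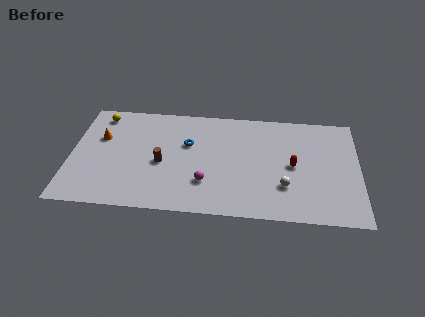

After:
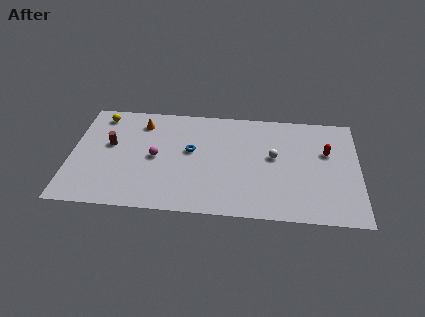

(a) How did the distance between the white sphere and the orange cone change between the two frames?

-3.4

Before: roughly 12.1 units apart; after: 8.7. That's 3.4 units closer together.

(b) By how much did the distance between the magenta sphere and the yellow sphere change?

-3.7

Before: roughly 8.8 units apart; after: 5.1. That's 3.7 units closer together.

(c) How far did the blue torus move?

0.6

The blue torus was near (7.3, 6.2) before and (7.5, 5.6) after, so it travelled √(0.2² + 0.6²) ≈ 0.6 units.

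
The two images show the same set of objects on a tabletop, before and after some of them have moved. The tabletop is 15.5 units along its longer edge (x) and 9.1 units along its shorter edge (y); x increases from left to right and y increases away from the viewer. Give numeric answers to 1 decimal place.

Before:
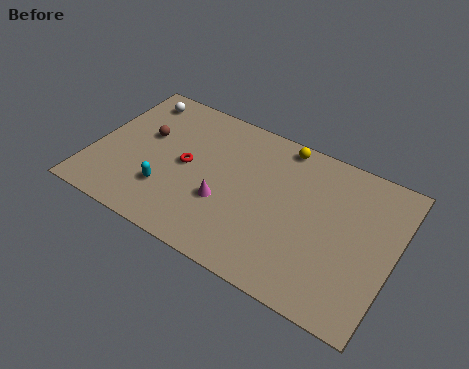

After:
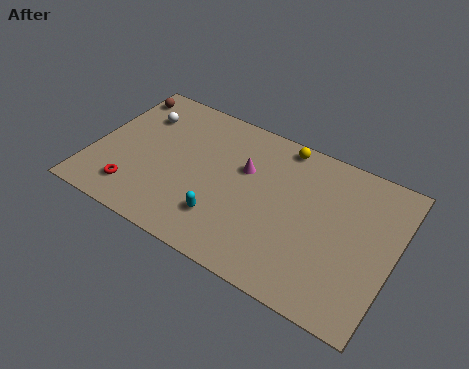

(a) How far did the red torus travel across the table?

3.6

From (4.8, 4.6) to (2.5, 1.8), the red torus covered √(2.3² + 2.8²) ≈ 3.6 units.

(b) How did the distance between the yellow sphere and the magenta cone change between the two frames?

-2.5

Before: roughly 5.4 units apart; after: 2.9. That's 2.5 units closer together.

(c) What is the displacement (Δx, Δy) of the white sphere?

(0.4, -1.0)

From the two frames, the white sphere sits at roughly (1.6, 7.7) before and (2.0, 6.7) after.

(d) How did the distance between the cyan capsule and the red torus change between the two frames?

+2.5

They were about 2.1 units apart before and 4.6 after — 2.5 units further apart.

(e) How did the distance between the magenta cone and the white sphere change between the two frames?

-1.2

Before: roughly 7.0 units apart; after: 5.8. That's 1.2 units closer together.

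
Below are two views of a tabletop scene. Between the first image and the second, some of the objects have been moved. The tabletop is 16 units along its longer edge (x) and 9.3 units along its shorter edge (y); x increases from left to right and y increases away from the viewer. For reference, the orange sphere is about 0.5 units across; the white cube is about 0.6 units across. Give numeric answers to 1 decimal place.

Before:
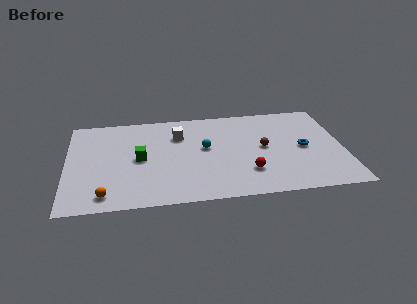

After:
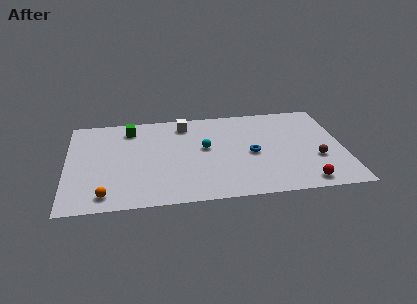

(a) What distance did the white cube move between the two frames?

1.2

From (6.5, 6.7) to (6.9, 7.8), the white cube covered √(0.4² + 1.1²) ≈ 1.2 units.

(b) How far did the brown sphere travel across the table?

3.4

The brown sphere moved from about (11.4, 4.8) to (14.4, 3.3), a distance of √(3.0² + 1.5²) ≈ 3.4.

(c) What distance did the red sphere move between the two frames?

3.5

From (10.4, 2.5) to (13.6, 1.1), the red sphere covered √(3.2² + 1.4²) ≈ 3.5 units.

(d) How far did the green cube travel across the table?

3.1

From (4.2, 4.6) to (3.7, 7.7), the green cube covered √(0.5² + 3.1²) ≈ 3.1 units.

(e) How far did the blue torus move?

3.0

The blue torus moved from about (13.7, 4.5) to (10.7, 4.3), a distance of √(3.0² + 0.2²) ≈ 3.0.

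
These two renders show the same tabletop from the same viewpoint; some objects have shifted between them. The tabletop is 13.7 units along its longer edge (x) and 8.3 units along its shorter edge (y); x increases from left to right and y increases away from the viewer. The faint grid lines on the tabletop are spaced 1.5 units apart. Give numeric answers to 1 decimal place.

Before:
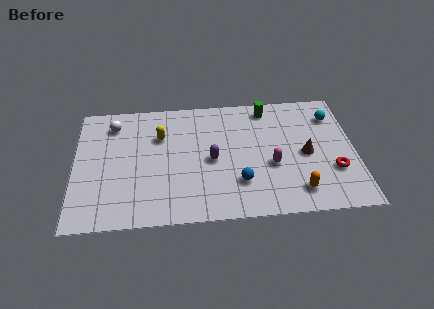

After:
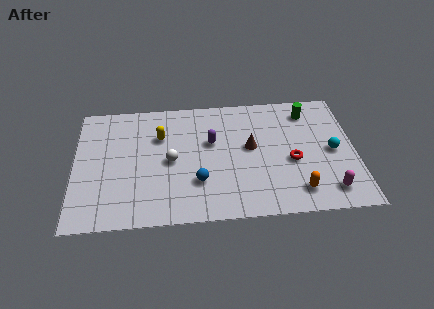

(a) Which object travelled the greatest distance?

the white sphere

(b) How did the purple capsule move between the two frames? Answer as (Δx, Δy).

(0.0, 1.2)

The purple capsule started near (6.7, 3.9) and ended near (6.7, 5.1).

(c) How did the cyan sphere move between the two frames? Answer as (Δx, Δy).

(-0.1, -2.4)

The cyan sphere was at about (12.7, 6.4) and moved to about (12.6, 4.0).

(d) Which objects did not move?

the orange capsule and the yellow capsule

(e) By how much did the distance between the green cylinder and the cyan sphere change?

-0.3

The distance was about 3.3 in the first image and 3.0 in the second, so they moved 0.3 units closer together.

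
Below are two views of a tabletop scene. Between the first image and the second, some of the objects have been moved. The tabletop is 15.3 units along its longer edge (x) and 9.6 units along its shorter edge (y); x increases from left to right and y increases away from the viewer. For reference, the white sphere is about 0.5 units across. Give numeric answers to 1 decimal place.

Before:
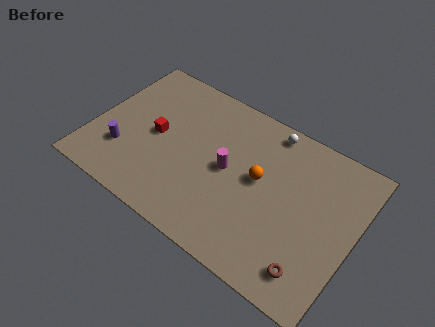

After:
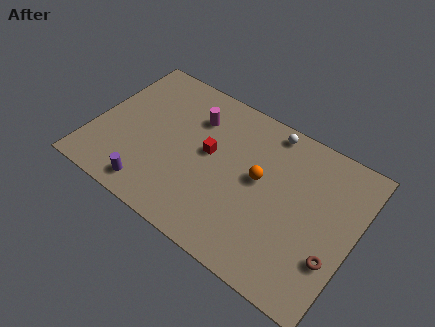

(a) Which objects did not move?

the orange sphere and the white sphere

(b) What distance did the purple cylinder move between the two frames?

2.5

The purple cylinder moved from about (2.0, 2.8) to (4.0, 1.3), a distance of √(2.0² + 1.5²) ≈ 2.5.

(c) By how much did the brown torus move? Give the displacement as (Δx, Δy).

(1.0, 1.3)

The brown torus started near (13.4, 1.7) and ended near (14.4, 3.0).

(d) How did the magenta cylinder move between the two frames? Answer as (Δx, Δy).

(-2.4, 2.2)

The magenta cylinder was at about (7.9, 4.9) and moved to about (5.5, 7.1).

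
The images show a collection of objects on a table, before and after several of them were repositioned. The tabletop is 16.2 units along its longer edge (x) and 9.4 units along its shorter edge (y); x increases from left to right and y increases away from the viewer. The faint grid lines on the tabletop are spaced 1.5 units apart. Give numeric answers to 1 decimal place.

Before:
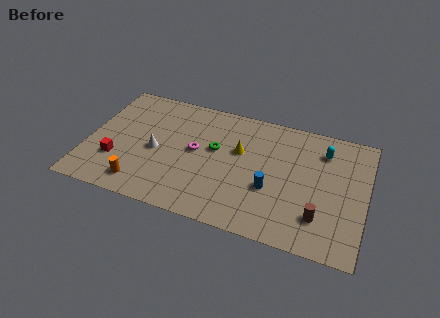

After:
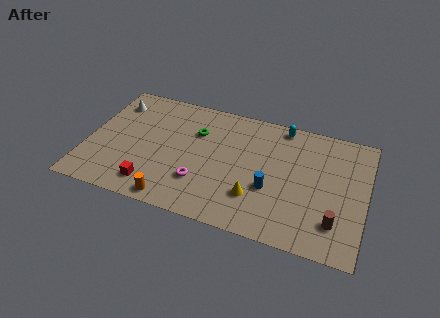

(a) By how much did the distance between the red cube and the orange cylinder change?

-0.6

The distance was about 2.1 in the first image and 1.5 in the second, so they moved 0.6 units closer together.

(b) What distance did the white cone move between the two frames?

4.2

From (4.0, 4.3) to (1.2, 7.4), the white cone covered √(2.8² + 3.1²) ≈ 4.2 units.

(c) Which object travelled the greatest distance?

the white cone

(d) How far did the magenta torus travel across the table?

2.4

The magenta torus moved from about (6.3, 5.0) to (6.8, 2.7), a distance of √(0.5² + 2.3²) ≈ 2.4.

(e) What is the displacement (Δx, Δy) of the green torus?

(-1.2, 1.0)

From the two frames, the green torus sits at roughly (7.4, 5.5) before and (6.2, 6.5) after.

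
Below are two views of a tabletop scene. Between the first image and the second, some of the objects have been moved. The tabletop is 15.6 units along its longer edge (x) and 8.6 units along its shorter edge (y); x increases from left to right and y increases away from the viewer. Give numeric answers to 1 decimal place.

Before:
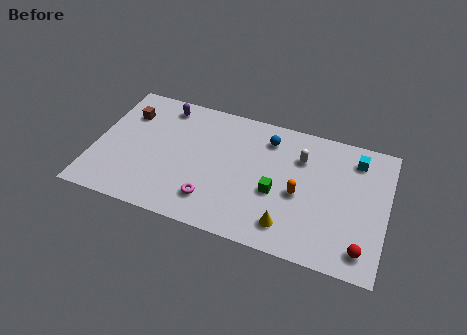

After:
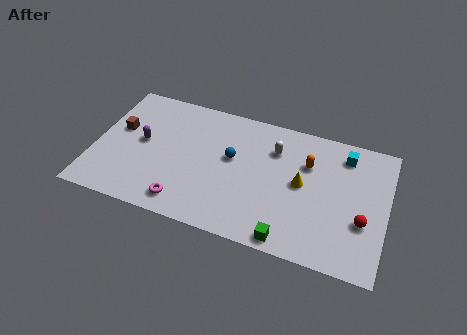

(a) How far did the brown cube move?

1.2

From (1.5, 6.3) to (1.2, 5.1), the brown cube covered √(0.3² + 1.2²) ≈ 1.2 units.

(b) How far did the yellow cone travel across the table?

2.9

The yellow cone moved from about (10.6, 1.6) to (11.1, 4.5), a distance of √(0.5² + 2.9²) ≈ 2.9.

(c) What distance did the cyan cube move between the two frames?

0.6

The cyan cube moved from about (13.8, 7.0) to (13.2, 7.1), a distance of √(0.6² + 0.1²) ≈ 0.6.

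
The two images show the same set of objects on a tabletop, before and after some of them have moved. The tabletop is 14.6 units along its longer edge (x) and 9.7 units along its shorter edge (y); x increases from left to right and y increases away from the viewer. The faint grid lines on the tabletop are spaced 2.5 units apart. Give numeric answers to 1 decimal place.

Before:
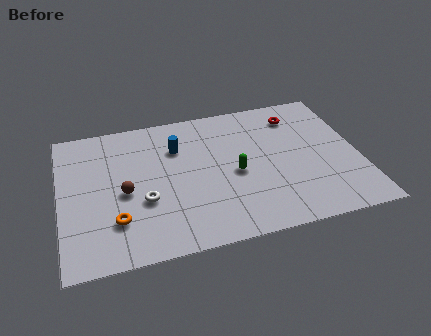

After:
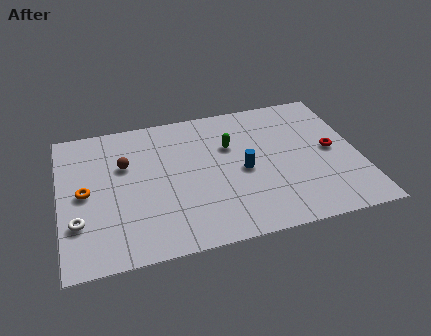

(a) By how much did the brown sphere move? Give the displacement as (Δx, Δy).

(0.1, 1.9)

The brown sphere was at about (3.1, 4.4) and moved to about (3.2, 6.3).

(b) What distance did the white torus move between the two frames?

3.3

The white torus moved from about (4.0, 3.6) to (0.8, 2.9), a distance of √(3.2² + 0.7²) ≈ 3.3.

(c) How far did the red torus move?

3.3

From (11.8, 7.8) to (13.3, 4.9), the red torus covered √(1.5² + 2.9²) ≈ 3.3 units.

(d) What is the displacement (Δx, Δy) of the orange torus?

(-1.4, 2.2)

The orange torus was at about (2.6, 2.6) and moved to about (1.2, 4.8).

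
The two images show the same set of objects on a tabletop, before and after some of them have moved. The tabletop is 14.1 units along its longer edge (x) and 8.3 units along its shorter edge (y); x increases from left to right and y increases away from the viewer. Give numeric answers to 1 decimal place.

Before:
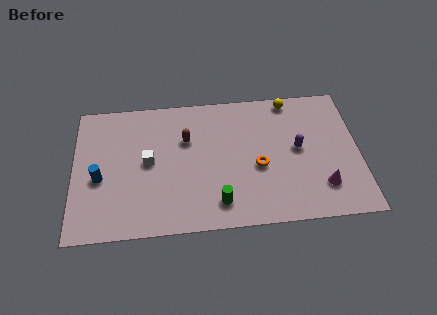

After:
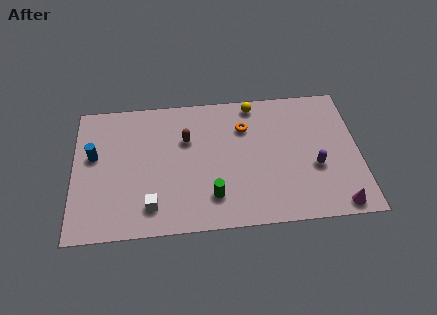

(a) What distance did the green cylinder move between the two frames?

0.5

The green cylinder was near (7.1, 1.5) before and (6.8, 1.9) after, so it travelled √(0.3² + 0.4²) ≈ 0.5 units.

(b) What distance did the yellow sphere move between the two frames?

1.8

The yellow sphere was near (10.8, 7.5) before and (9.0, 7.4) after, so it travelled √(1.8² + 0.1²) ≈ 1.8 units.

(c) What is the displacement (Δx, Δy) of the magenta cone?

(0.7, -1.2)

The magenta cone was at about (12.2, 2.0) and moved to about (12.9, 0.8).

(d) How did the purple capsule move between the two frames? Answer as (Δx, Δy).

(0.8, -1.2)

From the two frames, the purple capsule sits at roughly (11.1, 4.4) before and (11.9, 3.2) after.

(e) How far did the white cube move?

2.7

The white cube was near (3.7, 4.3) before and (3.8, 1.6) after, so it travelled √(0.1² + 2.7²) ≈ 2.7 units.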